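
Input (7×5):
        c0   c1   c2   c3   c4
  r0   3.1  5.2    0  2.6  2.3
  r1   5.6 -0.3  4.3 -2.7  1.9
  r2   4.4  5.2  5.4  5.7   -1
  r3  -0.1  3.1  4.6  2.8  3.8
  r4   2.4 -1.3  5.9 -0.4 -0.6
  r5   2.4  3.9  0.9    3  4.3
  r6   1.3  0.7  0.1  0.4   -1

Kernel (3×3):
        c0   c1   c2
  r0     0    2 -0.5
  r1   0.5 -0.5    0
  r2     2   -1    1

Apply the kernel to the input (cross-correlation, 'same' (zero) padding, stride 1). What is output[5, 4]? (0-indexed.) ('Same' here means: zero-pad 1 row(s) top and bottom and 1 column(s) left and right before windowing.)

The receptive field on the zero-padded input at this output position is [-0.4 -0.6 0 / 3 4.3 0 / 0.4 -1 0]. Elementwise product with the kernel and sum: -0.6·2 + 0·-0.5 + 3·0.5 + 4.3·-0.5 + 0.4·2 + -1·-1 + 0·1.

-0.05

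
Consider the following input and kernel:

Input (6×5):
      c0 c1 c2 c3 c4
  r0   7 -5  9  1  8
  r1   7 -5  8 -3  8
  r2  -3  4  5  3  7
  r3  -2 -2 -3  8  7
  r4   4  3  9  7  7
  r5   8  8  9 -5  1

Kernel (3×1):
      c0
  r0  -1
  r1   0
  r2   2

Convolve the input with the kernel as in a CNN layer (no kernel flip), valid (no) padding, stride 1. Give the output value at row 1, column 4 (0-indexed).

6

The receptive field on the input at this output position is [8 / 7 / 7]. Elementwise product with the kernel and sum: 8·-1 + 7·2.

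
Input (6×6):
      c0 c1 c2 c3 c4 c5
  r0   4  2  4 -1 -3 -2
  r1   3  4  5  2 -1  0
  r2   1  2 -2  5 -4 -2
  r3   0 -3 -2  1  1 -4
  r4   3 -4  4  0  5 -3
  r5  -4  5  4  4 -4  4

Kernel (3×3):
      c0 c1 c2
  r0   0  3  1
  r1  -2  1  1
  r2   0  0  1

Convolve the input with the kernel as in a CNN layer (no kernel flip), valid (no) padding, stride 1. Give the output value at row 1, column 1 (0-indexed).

17

The receptive field on the input at this output position is [4 5 2 / 2 -2 5 / -3 -2 1]. Elementwise product with the kernel and sum: 5·3 + 2·1 + 2·-2 + -2·1 + 5·1 + 1·1.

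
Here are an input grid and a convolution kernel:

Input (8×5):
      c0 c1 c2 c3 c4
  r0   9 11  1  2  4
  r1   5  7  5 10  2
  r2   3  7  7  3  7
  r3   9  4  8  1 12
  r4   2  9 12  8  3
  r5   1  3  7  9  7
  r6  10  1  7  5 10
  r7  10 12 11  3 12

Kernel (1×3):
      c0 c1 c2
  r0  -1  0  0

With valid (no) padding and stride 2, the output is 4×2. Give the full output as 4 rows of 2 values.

Output[0,0]: The receptive field on the input at this output position is [9 11 1]. Elementwise product with the kernel and sum: 9·-1.

-9 -1
-3 -7
-2 -12
-10 -7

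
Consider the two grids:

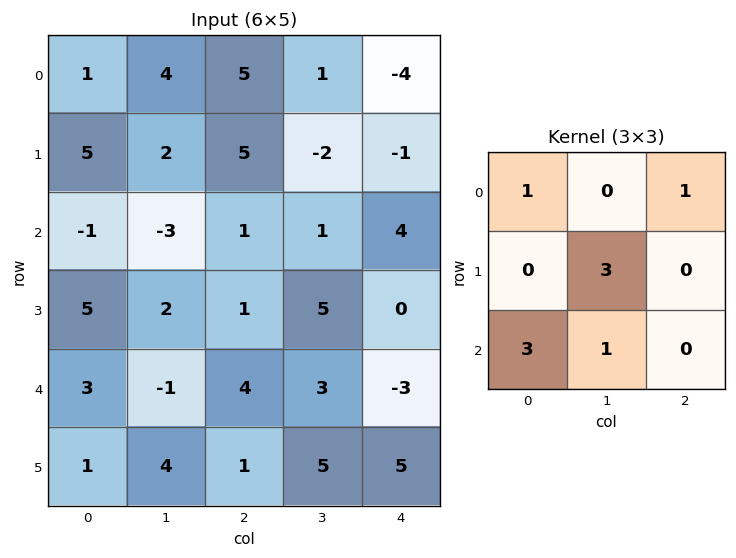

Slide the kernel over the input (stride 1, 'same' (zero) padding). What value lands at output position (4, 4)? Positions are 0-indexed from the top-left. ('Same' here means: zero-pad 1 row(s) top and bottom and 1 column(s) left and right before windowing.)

The receptive field on the zero-padded input at this output position is [5 0 0 / 3 -3 0 / 5 5 0]. Elementwise product with the kernel and sum: 5·1 + 0·1 + -3·3 + 5·3 + 5·1.

16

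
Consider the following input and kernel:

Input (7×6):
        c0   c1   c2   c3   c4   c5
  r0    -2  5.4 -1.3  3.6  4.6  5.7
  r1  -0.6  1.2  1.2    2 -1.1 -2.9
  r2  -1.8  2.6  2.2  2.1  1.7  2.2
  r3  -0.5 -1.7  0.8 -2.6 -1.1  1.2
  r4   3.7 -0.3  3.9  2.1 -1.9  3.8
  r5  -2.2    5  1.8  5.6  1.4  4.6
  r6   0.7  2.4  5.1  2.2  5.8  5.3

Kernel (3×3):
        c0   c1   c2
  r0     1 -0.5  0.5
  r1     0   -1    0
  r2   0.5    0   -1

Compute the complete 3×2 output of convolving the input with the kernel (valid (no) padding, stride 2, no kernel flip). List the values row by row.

-9.65 -3.4
-2.35 8.45
-3.95 -6.95

Output[0,0]: The receptive field on the input at this output position is [-2 5.4 -1.3 / -0.6 1.2 1.2 / -1.8 2.6 2.2]. Elementwise product with the kernel and sum: -2·1 + 5.4·-0.5 + -1.3·0.5 + 1.2·-1 + -1.8·0.5 + 2.2·-1.
Output[0,1]: The receptive field on the input at this output position is [-1.3 3.6 4.6 / 1.2 2 -1.1 / 2.2 2.1 1.7]. Elementwise product with the kernel and sum: -1.3·1 + 3.6·-0.5 + 4.6·0.5 + 2·-1 + 2.2·0.5 + 1.7·-1.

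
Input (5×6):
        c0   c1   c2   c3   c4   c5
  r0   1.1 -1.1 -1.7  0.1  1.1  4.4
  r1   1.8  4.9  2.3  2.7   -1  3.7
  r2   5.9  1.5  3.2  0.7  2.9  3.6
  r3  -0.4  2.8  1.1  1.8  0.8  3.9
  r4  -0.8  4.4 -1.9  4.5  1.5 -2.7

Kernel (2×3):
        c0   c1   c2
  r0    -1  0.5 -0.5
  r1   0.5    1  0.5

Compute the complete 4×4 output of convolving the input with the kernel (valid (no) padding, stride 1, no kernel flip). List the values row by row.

Output[0,0]: The receptive field on the input at this output position is [1.1 -1.1 -1.7 / 1.8 4.9 2.3]. Elementwise product with the kernel and sum: 1.1·-1 + -1.1·0.5 + -1.7·-0.5 + 1.8·0.5 + 4.9·1 + 2.3·0.5.
Output[0,1]: The receptive field on the input at this output position is [-1.1 -1.7 0.1 / 4.9 2.3 2.7]. Elementwise product with the kernel and sum: -1.1·-1 + -1.7·0.5 + 0.1·-0.5 + 4.9·0.5 + 2.3·1 + 2.7·0.5.

6.15 6.3 4.55 0.45
5.55 -0.8 3.3 -0
-3.6 3.15 -1.55 2.6
4.3 -0.6 3.7 -0.95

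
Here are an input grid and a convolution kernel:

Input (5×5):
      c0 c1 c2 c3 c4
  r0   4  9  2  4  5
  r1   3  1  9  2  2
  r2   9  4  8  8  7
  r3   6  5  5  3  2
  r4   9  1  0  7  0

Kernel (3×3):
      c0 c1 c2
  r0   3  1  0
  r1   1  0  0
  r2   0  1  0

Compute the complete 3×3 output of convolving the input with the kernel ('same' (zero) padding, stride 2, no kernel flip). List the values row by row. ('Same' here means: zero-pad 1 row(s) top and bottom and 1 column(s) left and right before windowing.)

Output[0,0]: The receptive field on the zero-padded input at this output position is [0 0 0 / 0 4 9 / 0 3 1]. Elementwise product with the kernel and sum: 0·3 + 0·1 + 0·1 + 3·1.
Output[0,1]: The receptive field on the zero-padded input at this output position is [0 0 0 / 9 2 4 / 1 9 2]. Elementwise product with the kernel and sum: 0·3 + 0·1 + 9·1 + 9·1.

3 18 6
9 21 18
6 21 18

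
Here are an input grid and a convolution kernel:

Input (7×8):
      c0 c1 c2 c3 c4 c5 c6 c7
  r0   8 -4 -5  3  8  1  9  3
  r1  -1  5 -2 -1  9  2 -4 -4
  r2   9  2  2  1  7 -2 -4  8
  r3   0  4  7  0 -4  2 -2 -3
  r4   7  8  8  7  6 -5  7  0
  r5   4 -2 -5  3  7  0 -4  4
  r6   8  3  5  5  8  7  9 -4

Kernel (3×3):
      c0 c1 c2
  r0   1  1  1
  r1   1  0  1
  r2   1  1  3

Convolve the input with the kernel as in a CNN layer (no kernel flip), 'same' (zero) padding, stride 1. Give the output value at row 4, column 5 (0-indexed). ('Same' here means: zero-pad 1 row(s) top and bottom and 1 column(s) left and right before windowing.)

4

The receptive field on the zero-padded input at this output position is [-4 2 -2 / 6 -5 7 / 7 0 -4]. Elementwise product with the kernel and sum: -4·1 + 2·1 + -2·1 + 6·1 + 7·1 + 7·1 + 0·1 + -4·3.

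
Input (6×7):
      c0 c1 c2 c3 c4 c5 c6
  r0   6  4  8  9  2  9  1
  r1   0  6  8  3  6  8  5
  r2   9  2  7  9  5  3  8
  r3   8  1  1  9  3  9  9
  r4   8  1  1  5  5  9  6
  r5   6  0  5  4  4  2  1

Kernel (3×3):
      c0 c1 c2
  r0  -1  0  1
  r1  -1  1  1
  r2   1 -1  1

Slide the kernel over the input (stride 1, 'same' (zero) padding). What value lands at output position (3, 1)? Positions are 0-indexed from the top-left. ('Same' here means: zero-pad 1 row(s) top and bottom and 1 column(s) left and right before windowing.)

The receptive field on the zero-padded input at this output position is [9 2 7 / 8 1 1 / 8 1 1]. Elementwise product with the kernel and sum: 9·-1 + 7·1 + 8·-1 + 1·1 + 1·1 + 8·1 + 1·-1 + 1·1.

0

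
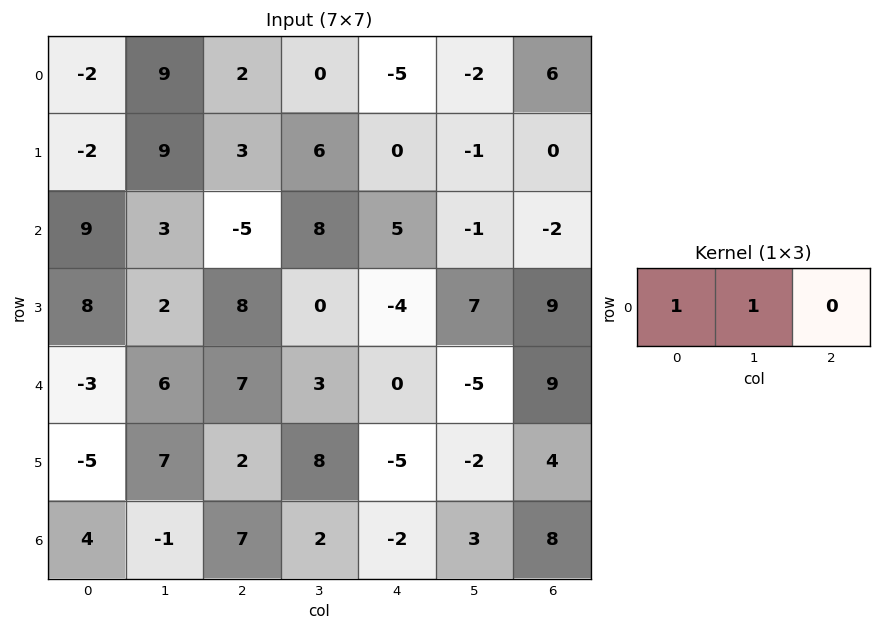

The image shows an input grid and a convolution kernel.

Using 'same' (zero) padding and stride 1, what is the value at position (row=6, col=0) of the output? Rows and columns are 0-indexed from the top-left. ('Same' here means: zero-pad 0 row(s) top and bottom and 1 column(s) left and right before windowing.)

The receptive field on the zero-padded input at this output position is [0 4 -1]. Elementwise product with the kernel and sum: 0·1 + 4·1.

4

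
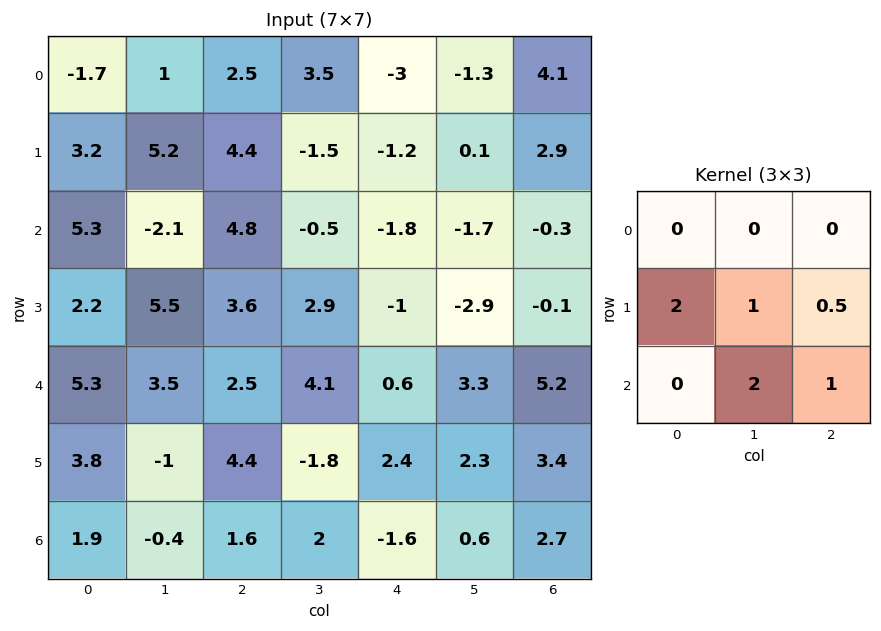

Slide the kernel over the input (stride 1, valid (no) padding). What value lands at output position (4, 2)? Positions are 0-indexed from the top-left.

The receptive field on the input at this output position is [2.5 4.1 0.6 / 4.4 -1.8 2.4 / 1.6 2 -1.6]. Elementwise product with the kernel and sum: 4.4·2 + -1.8·1 + 2.4·0.5 + 2·2 + -1.6·1.

10.6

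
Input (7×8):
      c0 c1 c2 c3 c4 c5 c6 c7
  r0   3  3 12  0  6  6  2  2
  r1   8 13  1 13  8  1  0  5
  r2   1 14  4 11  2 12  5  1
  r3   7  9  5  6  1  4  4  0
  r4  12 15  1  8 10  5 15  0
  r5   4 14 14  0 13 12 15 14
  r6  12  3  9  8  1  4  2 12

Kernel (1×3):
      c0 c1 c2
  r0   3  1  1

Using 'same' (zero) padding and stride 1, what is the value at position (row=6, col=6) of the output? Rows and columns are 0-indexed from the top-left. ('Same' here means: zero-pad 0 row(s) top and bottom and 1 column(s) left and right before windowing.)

26

The receptive field on the zero-padded input at this output position is [4 2 12]. Elementwise product with the kernel and sum: 4·3 + 2·1 + 12·1.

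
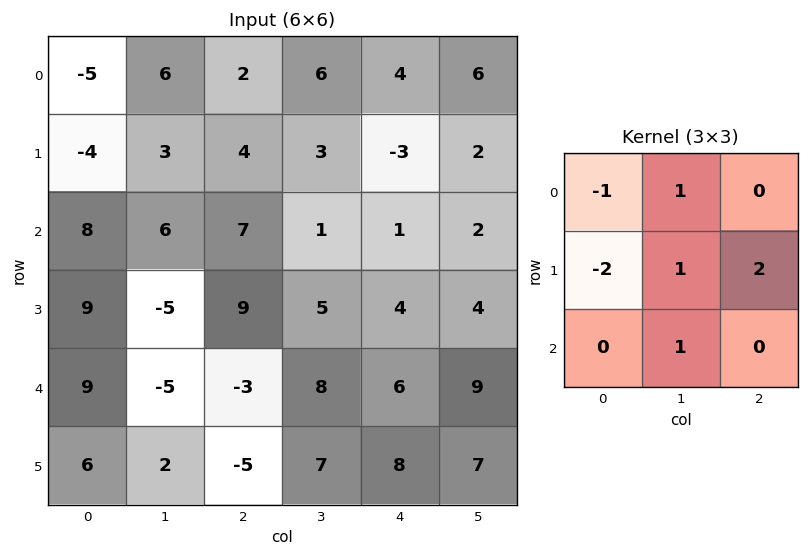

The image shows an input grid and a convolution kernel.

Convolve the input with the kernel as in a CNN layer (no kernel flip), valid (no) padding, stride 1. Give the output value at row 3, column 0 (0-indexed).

-41

The receptive field on the input at this output position is [9 -5 9 / 9 -5 -3 / 6 2 -5]. Elementwise product with the kernel and sum: 9·-1 + -5·1 + 9·-2 + -5·1 + -3·2 + 2·1.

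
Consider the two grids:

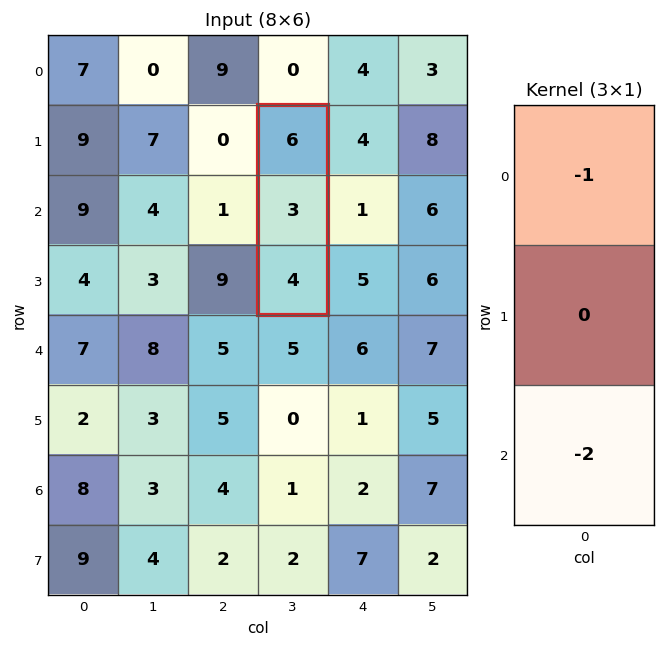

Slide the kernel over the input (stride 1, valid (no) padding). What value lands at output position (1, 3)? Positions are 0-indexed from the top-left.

The receptive field on the input at this output position is [6 / 3 / 4]. Elementwise product with the kernel and sum: 6·-1 + 4·-2.

-14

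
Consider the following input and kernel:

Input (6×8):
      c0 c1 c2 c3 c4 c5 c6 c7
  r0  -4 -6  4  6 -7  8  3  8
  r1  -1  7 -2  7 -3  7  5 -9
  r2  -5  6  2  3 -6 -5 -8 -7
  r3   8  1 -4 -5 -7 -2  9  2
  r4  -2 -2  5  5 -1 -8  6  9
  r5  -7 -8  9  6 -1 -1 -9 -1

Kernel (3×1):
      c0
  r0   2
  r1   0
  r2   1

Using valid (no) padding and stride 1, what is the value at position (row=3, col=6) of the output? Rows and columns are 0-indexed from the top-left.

9

The receptive field on the input at this output position is [9 / 6 / -9]. Elementwise product with the kernel and sum: 9·2 + -9·1.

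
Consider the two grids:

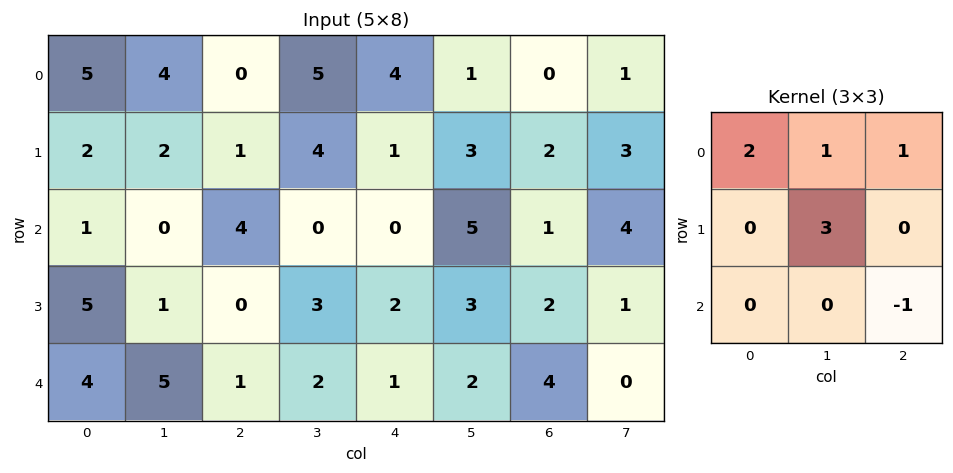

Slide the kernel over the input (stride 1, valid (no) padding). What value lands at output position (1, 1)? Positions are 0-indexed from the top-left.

The receptive field on the input at this output position is [2 1 4 / 0 4 0 / 1 0 3]. Elementwise product with the kernel and sum: 2·2 + 1·1 + 4·1 + 4·3 + 3·-1.

18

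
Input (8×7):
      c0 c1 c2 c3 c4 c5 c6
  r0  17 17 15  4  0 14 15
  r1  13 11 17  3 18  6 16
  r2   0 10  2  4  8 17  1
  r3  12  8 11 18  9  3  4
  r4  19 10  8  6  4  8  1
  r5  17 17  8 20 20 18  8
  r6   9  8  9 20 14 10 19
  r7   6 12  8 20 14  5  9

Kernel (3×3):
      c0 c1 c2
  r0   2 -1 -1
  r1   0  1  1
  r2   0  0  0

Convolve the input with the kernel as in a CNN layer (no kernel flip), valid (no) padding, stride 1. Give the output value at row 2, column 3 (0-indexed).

The receptive field on the input at this output position is [4 8 17 / 18 9 3 / 6 4 8]. Elementwise product with the kernel and sum: 4·2 + 8·-1 + 17·-1 + 9·1 + 3·1.

-5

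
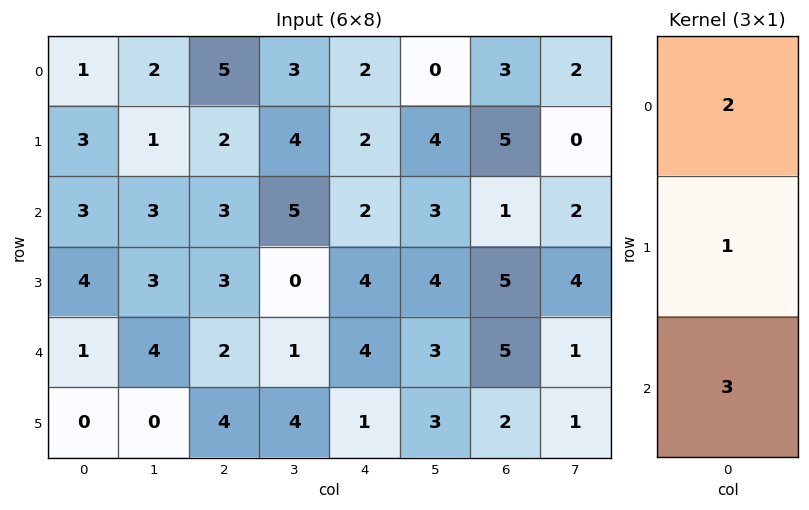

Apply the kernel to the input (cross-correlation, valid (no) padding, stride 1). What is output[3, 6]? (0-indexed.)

21

The receptive field on the input at this output position is [5 / 5 / 2]. Elementwise product with the kernel and sum: 5·2 + 5·1 + 2·3.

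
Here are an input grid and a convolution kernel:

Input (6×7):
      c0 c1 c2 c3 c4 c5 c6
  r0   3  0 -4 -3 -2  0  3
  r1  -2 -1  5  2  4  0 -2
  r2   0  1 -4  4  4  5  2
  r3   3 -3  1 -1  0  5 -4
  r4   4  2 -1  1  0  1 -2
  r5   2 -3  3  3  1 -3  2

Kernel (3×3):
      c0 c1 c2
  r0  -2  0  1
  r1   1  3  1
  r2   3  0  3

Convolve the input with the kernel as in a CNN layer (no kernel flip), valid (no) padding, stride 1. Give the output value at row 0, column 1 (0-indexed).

28

The receptive field on the input at this output position is [0 -4 -3 / -1 5 2 / 1 -4 4]. Elementwise product with the kernel and sum: 0·-2 + -3·1 + -1·1 + 5·3 + 2·1 + 1·3 + 4·3.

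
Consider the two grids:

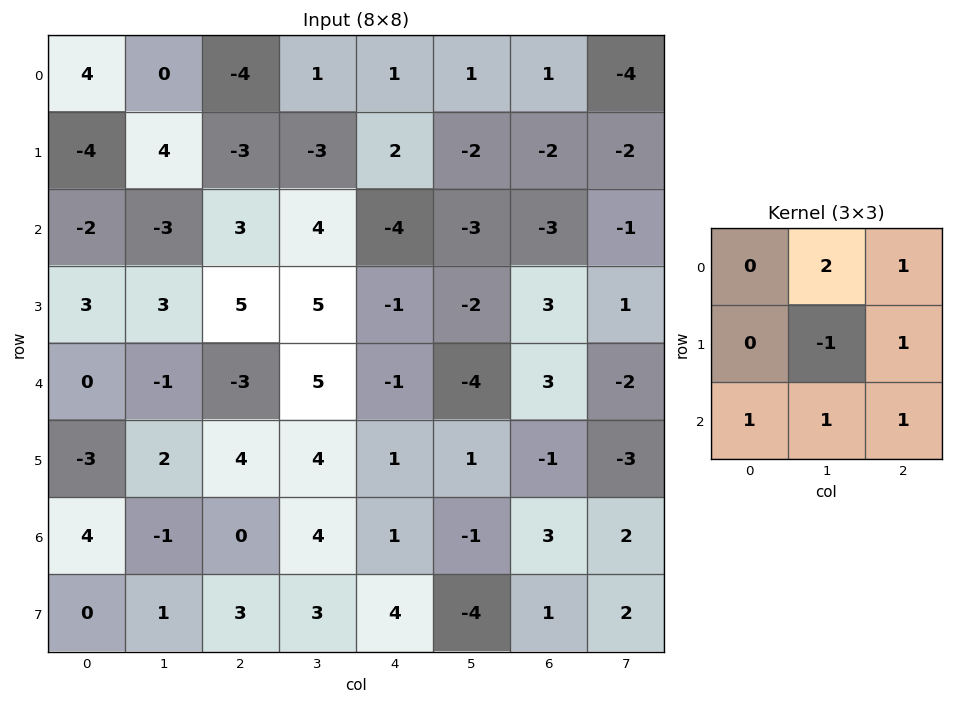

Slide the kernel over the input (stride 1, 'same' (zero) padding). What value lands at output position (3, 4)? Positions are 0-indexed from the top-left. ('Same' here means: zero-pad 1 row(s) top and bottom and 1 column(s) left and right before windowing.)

The receptive field on the zero-padded input at this output position is [4 -4 -3 / 5 -1 -2 / 5 -1 -4]. Elementwise product with the kernel and sum: -4·2 + -3·1 + -1·-1 + -2·1 + 5·1 + -1·1 + -4·1.

-12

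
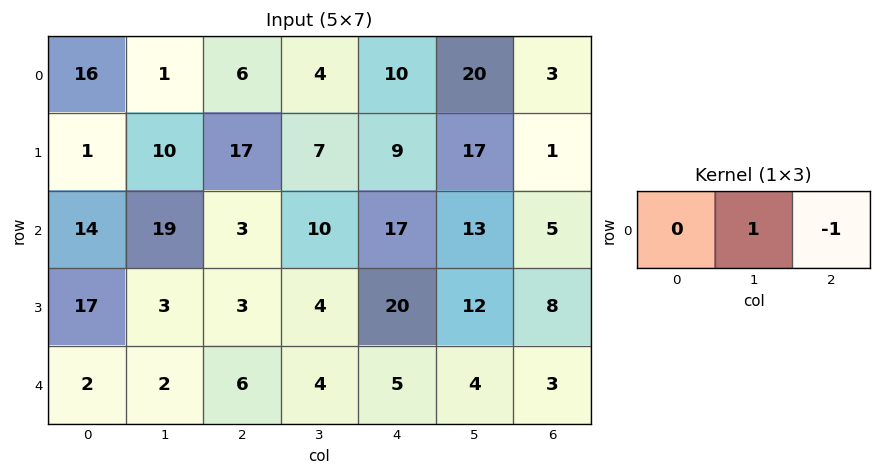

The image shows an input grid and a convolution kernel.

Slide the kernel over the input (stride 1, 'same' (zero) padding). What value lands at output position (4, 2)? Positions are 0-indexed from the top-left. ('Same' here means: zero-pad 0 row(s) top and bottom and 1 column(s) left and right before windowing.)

2

The receptive field on the zero-padded input at this output position is [2 6 4]. Elementwise product with the kernel and sum: 6·1 + 4·-1.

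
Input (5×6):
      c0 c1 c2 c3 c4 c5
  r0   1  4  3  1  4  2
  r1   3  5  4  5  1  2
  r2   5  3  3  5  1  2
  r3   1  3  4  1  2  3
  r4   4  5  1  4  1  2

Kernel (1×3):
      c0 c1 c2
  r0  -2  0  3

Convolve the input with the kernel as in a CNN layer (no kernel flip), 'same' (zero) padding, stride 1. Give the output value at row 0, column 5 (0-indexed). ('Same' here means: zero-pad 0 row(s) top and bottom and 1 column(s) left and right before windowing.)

-8

The receptive field on the zero-padded input at this output position is [4 2 0]. Elementwise product with the kernel and sum: 4·-2 + 0·3.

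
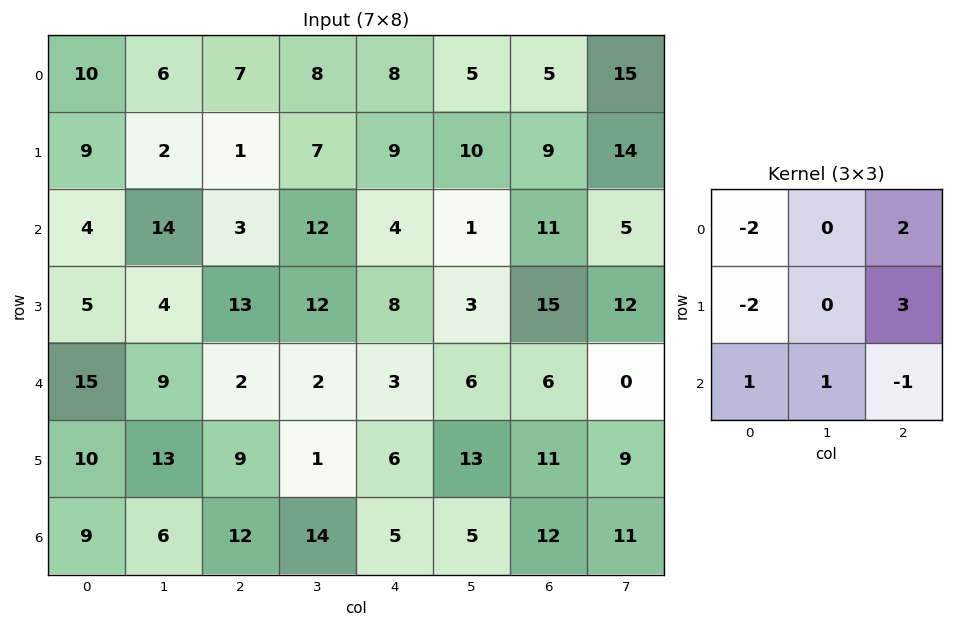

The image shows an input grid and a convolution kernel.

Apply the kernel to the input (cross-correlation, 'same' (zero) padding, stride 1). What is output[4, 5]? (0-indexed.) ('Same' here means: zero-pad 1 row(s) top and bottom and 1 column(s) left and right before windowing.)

The receptive field on the zero-padded input at this output position is [8 3 15 / 3 6 6 / 6 13 11]. Elementwise product with the kernel and sum: 8·-2 + 15·2 + 3·-2 + 6·3 + 6·1 + 13·1 + 11·-1.

34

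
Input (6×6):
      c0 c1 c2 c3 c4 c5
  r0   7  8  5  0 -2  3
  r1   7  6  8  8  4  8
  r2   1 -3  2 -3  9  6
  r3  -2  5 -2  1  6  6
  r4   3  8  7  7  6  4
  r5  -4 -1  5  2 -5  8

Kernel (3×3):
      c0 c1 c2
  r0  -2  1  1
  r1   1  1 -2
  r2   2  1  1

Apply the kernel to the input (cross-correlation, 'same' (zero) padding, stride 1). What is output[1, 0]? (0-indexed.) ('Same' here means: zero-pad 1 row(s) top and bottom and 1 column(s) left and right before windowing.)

8

The receptive field on the zero-padded input at this output position is [0 7 8 / 0 7 6 / 0 1 -3]. Elementwise product with the kernel and sum: 0·-2 + 7·1 + 8·1 + 0·1 + 7·1 + 6·-2 + 0·2 + 1·1 + -3·1.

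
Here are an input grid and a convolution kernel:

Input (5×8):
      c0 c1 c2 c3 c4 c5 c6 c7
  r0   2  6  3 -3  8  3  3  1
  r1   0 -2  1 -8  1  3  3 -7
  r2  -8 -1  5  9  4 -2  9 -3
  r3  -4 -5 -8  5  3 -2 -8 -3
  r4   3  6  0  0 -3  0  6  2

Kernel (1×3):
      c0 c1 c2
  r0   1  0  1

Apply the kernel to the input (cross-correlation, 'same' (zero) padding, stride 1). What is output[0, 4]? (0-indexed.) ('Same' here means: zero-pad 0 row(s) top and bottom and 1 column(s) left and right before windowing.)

The receptive field on the zero-padded input at this output position is [-3 8 3]. Elementwise product with the kernel and sum: -3·1 + 3·1.

0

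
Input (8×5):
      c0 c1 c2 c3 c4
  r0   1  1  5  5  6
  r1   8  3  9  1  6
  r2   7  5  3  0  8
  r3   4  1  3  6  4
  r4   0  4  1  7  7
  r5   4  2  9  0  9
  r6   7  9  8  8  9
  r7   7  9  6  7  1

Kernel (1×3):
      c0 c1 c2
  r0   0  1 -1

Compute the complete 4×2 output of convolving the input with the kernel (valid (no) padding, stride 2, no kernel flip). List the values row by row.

-4 -1
2 -8
3 0
1 -1

Output[0,0]: The receptive field on the input at this output position is [1 1 5]. Elementwise product with the kernel and sum: 1·1 + 5·-1.
Output[0,1]: The receptive field on the input at this output position is [5 5 6]. Elementwise product with the kernel and sum: 5·1 + 6·-1.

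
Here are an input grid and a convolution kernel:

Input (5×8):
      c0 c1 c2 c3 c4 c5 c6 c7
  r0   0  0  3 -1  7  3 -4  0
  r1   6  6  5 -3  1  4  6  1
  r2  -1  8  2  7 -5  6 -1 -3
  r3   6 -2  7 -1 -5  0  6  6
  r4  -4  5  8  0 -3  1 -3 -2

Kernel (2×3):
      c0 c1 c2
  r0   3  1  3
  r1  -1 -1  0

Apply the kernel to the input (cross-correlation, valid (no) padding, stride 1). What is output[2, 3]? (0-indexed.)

40

The receptive field on the input at this output position is [7 -5 6 / -1 -5 0]. Elementwise product with the kernel and sum: 7·3 + -5·1 + 6·3 + -1·-1 + -5·-1.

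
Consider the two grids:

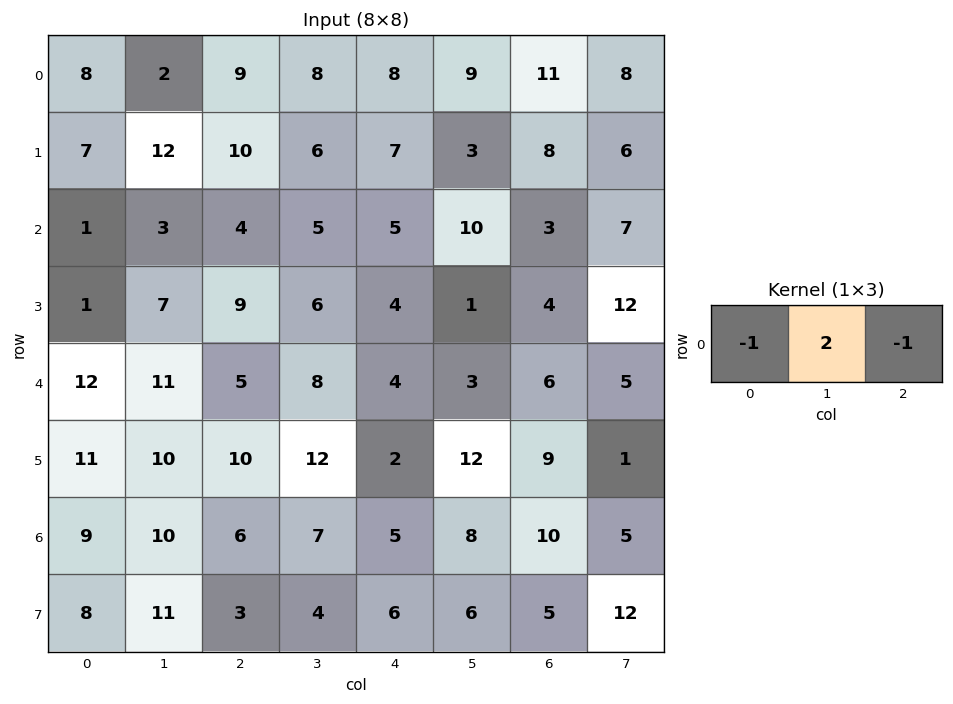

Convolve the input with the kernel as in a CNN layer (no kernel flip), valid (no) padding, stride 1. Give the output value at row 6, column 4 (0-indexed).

1

The receptive field on the input at this output position is [5 8 10]. Elementwise product with the kernel and sum: 5·-1 + 8·2 + 10·-1.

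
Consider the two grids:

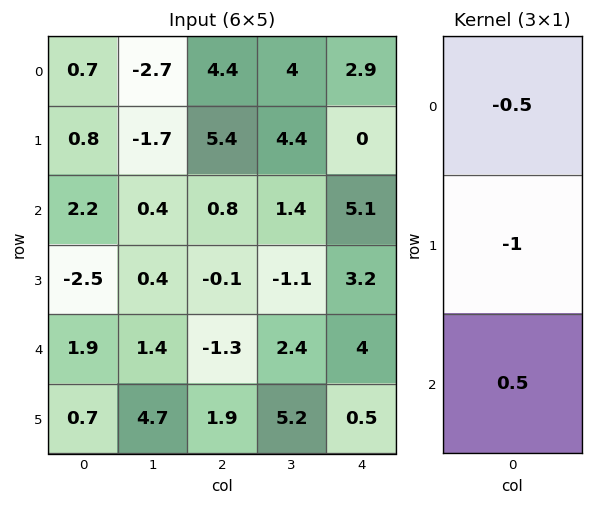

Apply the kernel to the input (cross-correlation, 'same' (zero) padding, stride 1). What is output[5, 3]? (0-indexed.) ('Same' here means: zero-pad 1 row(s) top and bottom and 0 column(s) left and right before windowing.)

-6.4

The receptive field on the zero-padded input at this output position is [2.4 / 5.2 / 0]. Elementwise product with the kernel and sum: 2.4·-0.5 + 5.2·-1 + 0·0.5.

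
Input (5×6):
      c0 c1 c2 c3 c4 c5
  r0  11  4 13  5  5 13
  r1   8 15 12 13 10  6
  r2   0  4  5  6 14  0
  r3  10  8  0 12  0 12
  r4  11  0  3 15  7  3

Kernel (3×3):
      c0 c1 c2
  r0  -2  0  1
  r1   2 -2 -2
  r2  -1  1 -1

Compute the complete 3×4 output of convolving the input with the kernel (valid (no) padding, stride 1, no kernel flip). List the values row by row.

Output[0,0]: The receptive field on the input at this output position is [11 4 13 / 8 15 12 / 0 4 5]. Elementwise product with the kernel and sum: 11·-2 + 13·1 + 8·2 + 15·-2 + 12·-2 + 0·-1 + 4·1 + 5·-1.
Output[0,1]: The receptive field on the input at this output position is [4 13 5 / 15 12 13 / 4 5 6]. Elementwise product with the kernel and sum: 4·-2 + 5·1 + 15·2 + 12·-2 + 13·-2 + 4·-1 + 5·1 + 6·-1.

-48 -28 -56 5
-24 -51 -32 -60
-5 -22 -15 -23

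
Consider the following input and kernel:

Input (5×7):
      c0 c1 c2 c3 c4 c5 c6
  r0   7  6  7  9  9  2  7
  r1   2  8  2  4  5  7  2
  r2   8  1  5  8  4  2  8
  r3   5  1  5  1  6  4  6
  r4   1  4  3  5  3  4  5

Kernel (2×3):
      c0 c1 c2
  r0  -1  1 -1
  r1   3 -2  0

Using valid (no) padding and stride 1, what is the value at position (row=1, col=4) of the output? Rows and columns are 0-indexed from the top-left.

8

The receptive field on the input at this output position is [5 7 2 / 4 2 8]. Elementwise product with the kernel and sum: 5·-1 + 7·1 + 2·-1 + 4·3 + 2·-2.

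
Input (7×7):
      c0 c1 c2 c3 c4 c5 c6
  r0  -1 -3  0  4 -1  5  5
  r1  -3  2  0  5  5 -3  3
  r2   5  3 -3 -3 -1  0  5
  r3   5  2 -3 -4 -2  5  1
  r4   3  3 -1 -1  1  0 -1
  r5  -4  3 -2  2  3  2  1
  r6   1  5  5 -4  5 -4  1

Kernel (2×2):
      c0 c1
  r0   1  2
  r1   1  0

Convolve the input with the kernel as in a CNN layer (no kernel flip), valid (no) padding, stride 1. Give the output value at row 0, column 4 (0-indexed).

14

The receptive field on the input at this output position is [-1 5 / 5 -3]. Elementwise product with the kernel and sum: -1·1 + 5·2 + 5·1.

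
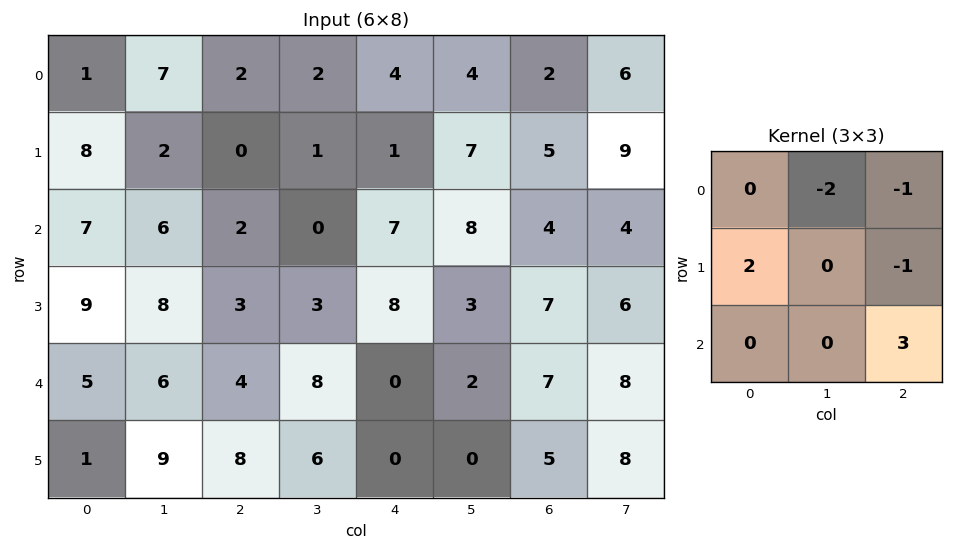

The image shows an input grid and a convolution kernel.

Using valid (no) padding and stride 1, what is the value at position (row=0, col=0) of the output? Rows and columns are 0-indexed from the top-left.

The receptive field on the input at this output position is [1 7 2 / 8 2 0 / 7 6 2]. Elementwise product with the kernel and sum: 7·-2 + 2·-1 + 8·2 + 0·-1 + 2·3.

6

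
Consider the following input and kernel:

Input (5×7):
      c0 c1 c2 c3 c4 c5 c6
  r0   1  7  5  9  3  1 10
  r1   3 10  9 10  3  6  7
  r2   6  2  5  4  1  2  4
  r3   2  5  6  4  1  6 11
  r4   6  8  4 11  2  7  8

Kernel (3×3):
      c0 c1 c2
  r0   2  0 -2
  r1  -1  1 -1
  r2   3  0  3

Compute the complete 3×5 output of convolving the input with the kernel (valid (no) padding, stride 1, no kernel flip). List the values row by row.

23 3 20 21 -3
3 26 31 33 25
29 50 23 49 18

Output[0,0]: The receptive field on the input at this output position is [1 7 5 / 3 10 9 / 6 2 5]. Elementwise product with the kernel and sum: 1·2 + 5·-2 + 3·-1 + 10·1 + 9·-1 + 6·3 + 5·3.
Output[0,1]: The receptive field on the input at this output position is [7 5 9 / 10 9 10 / 2 5 4]. Elementwise product with the kernel and sum: 7·2 + 9·-2 + 10·-1 + 9·1 + 10·-1 + 2·3 + 4·3.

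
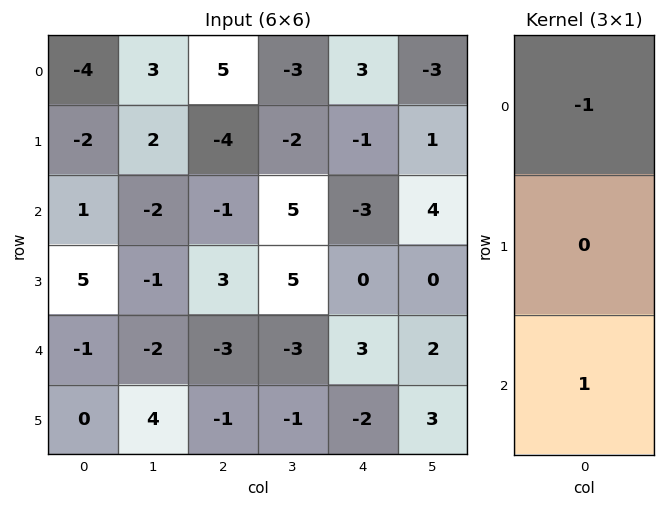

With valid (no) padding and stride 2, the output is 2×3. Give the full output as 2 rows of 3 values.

5 -6 -6
-2 -2 6

Output[0,0]: The receptive field on the input at this output position is [-4 / -2 / 1]. Elementwise product with the kernel and sum: -4·-1 + 1·1.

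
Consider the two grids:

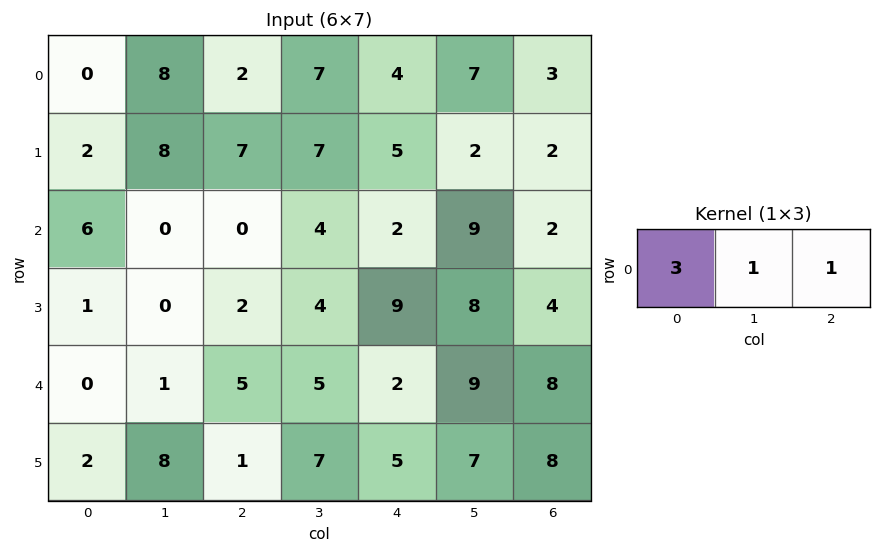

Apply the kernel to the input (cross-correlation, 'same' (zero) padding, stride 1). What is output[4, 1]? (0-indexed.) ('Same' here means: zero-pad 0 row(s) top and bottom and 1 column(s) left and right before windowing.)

The receptive field on the zero-padded input at this output position is [0 1 5]. Elementwise product with the kernel and sum: 0·3 + 1·1 + 5·1.

6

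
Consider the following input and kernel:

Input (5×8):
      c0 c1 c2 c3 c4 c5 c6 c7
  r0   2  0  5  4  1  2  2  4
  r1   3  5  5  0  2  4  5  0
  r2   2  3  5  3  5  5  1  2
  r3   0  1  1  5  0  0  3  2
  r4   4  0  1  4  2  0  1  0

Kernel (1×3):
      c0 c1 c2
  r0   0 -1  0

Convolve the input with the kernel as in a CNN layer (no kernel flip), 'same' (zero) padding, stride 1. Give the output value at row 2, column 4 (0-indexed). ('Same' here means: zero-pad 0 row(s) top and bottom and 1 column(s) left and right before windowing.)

-5

The receptive field on the zero-padded input at this output position is [3 5 5]. Elementwise product with the kernel and sum: 5·-1.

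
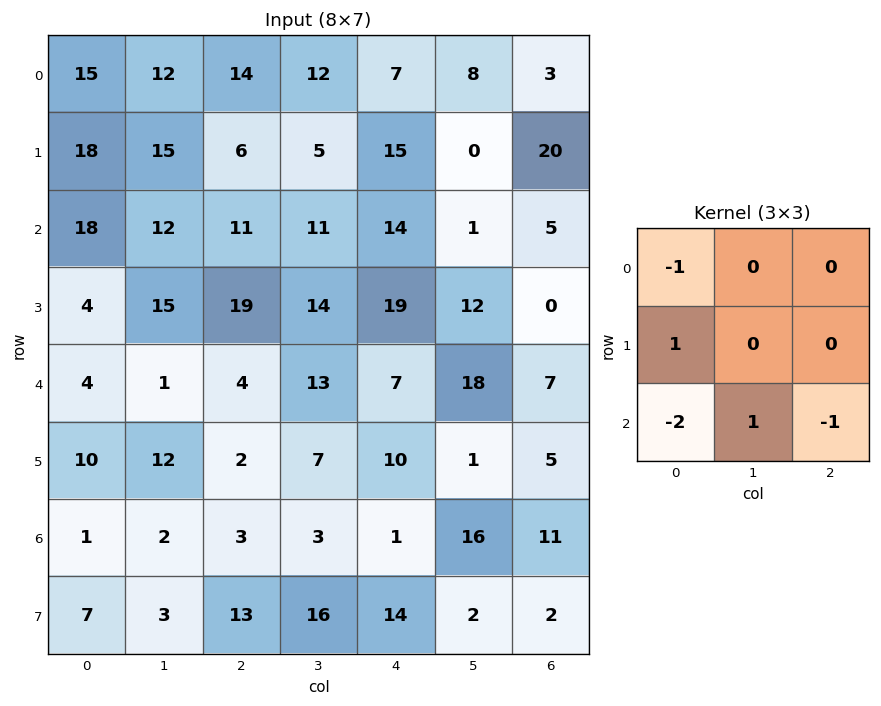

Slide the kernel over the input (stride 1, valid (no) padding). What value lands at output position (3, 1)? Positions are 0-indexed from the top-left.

-43

The receptive field on the input at this output position is [15 19 14 / 1 4 13 / 12 2 7]. Elementwise product with the kernel and sum: 15·-1 + 1·1 + 12·-2 + 2·1 + 7·-1.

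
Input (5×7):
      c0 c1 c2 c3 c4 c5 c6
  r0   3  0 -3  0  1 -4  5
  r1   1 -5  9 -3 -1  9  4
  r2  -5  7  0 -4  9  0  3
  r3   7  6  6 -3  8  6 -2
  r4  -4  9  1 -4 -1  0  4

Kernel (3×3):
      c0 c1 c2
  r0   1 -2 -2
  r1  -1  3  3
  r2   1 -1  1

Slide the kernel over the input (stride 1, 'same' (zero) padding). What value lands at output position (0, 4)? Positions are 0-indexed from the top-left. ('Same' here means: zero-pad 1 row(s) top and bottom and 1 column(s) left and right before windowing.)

The receptive field on the zero-padded input at this output position is [0 0 0 / 0 1 -4 / -3 -1 9]. Elementwise product with the kernel and sum: 0·1 + 0·-2 + 0·-2 + 0·-1 + 1·3 + -4·3 + -3·1 + -1·-1 + 9·1.

-2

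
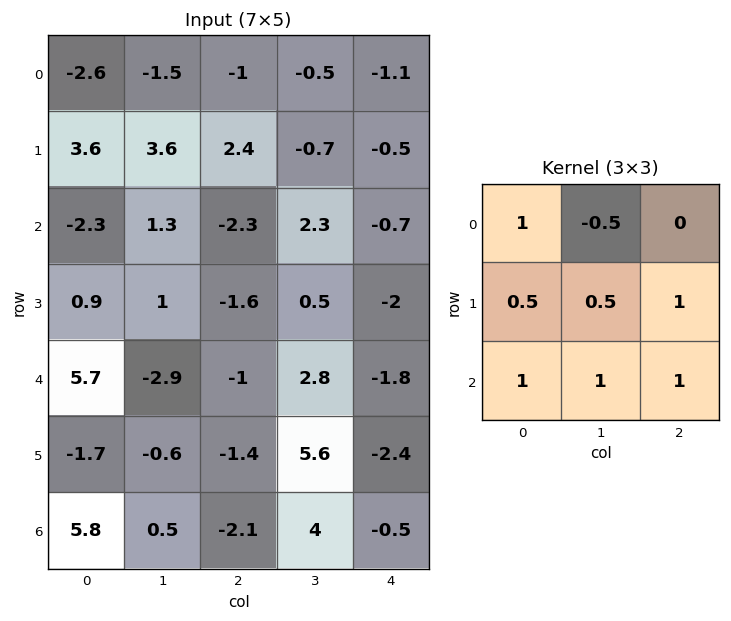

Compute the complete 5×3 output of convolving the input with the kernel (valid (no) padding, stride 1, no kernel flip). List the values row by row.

Output[0,0]: The receptive field on the input at this output position is [-2.6 -1.5 -1 / 3.6 3.6 2.4 / -2.3 1.3 -2.3]. Elementwise product with the kernel and sum: -2.6·1 + -1.5·-0.5 + 3.6·0.5 + 3.6·0.5 + 2.4·1 + -2.3·1 + 1.3·1 + -2.3·1.
Output[0,1]: The receptive field on the input at this output position is [-1.5 -1 -0.5 / 3.6 2.4 -0.7 / 1.3 -2.3 2.3]. Elementwise product with the kernel and sum: -1.5·1 + -1·-0.5 + 3.6·0.5 + 2.4·0.5 + -0.7·1 + 1.3·1 + -2.3·1 + 2.3·1.

0.85 2.6 -1.1
-0.7 4.1 -1.05
-1.8 1.55 -6
-2.9 6.25 -0.95
8.8 4.6 -1.3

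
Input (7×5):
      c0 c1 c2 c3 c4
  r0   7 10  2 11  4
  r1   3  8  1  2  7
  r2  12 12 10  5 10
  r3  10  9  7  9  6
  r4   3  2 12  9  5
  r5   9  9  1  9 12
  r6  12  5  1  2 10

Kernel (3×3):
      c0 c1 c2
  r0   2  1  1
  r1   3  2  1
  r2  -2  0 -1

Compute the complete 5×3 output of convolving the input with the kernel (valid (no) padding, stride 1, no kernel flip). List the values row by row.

Output[0,0]: The receptive field on the input at this output position is [7 10 2 / 3 8 1 / 12 12 10]. Elementwise product with the kernel and sum: 7·2 + 10·1 + 2·1 + 3·3 + 8·2 + 1·1 + 12·-2 + 10·-1.
Output[0,1]: The receptive field on the input at this output position is [10 2 11 / 8 1 2 / 12 10 5]. Elementwise product with the kernel and sum: 10·2 + 2·1 + 11·1 + 8·3 + 1·2 + 2·1 + 12·-2 + 5·-1.

18 32 3
58 53 41
83 76 51
42 46 74
41 51 59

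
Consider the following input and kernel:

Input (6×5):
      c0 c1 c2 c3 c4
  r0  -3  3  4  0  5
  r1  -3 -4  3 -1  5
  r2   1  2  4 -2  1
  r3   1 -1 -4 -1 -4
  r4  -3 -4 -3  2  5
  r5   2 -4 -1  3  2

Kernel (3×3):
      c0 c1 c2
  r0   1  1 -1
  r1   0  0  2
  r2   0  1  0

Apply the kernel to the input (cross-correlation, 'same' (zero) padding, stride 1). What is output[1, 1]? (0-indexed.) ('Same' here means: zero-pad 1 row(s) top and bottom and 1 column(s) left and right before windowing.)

The receptive field on the zero-padded input at this output position is [-3 3 4 / -3 -4 3 / 1 2 4]. Elementwise product with the kernel and sum: -3·1 + 3·1 + 4·-1 + 3·2 + 2·1.

4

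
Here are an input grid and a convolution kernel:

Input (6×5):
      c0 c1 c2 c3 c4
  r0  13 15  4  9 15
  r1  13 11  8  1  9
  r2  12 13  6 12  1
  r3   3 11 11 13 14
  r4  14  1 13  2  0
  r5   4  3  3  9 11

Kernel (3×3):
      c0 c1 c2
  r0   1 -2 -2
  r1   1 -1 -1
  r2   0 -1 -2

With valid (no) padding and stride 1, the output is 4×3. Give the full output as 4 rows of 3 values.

Output[0,0]: The receptive field on the input at this output position is [13 15 4 / 13 11 8 / 12 13 6]. Elementwise product with the kernel and sum: 13·1 + 15·-2 + 4·-2 + 13·1 + 11·-1 + 8·-1 + 13·-1 + 6·-2.

-56 -39 -60
-65 -49 -60
-72 -53 -38
-50 -72 -63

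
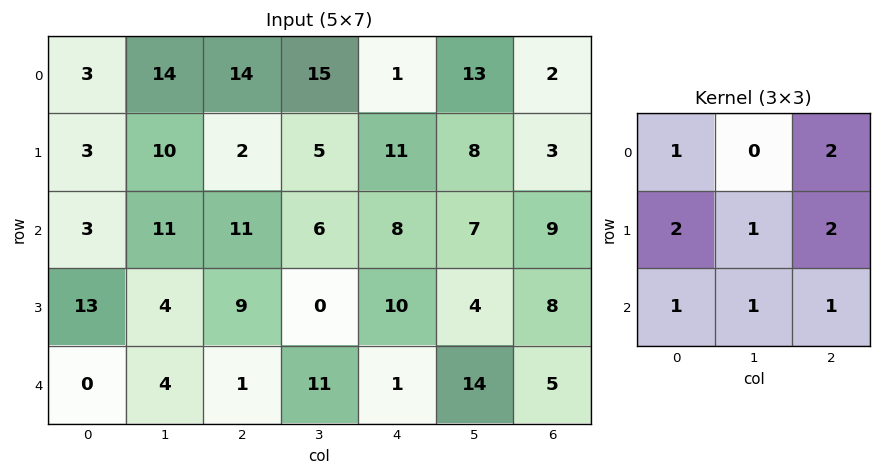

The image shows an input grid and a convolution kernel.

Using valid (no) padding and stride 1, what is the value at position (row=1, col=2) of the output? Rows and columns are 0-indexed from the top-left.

87

The receptive field on the input at this output position is [2 5 11 / 11 6 8 / 9 0 10]. Elementwise product with the kernel and sum: 2·1 + 11·2 + 11·2 + 6·1 + 8·2 + 9·1 + 0·1 + 10·1.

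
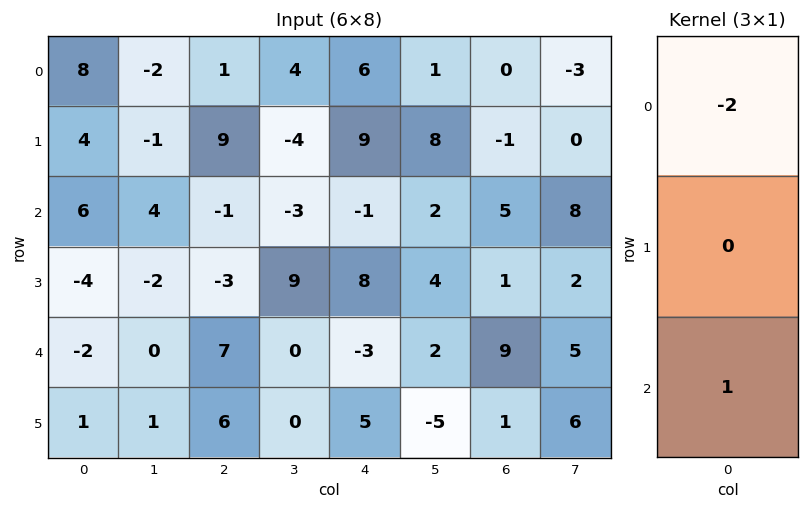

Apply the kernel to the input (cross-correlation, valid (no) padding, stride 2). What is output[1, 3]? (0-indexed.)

The receptive field on the input at this output position is [5 / 1 / 9]. Elementwise product with the kernel and sum: 5·-2 + 9·1.

-1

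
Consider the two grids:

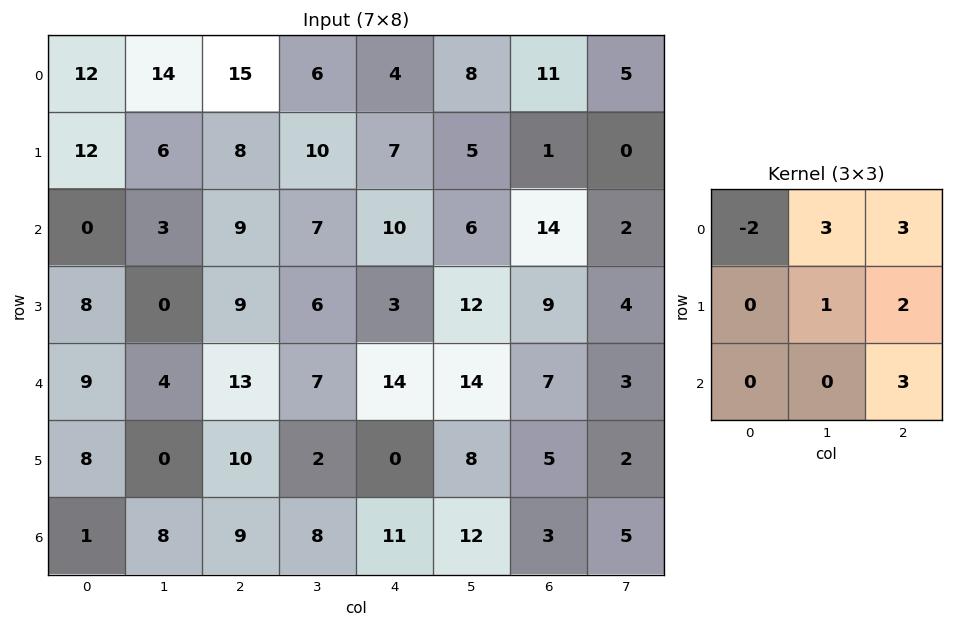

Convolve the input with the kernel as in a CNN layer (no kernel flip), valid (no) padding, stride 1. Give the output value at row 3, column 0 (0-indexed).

The receptive field on the input at this output position is [8 0 9 / 9 4 13 / 8 0 10]. Elementwise product with the kernel and sum: 8·-2 + 0·3 + 9·3 + 4·1 + 13·2 + 10·3.

71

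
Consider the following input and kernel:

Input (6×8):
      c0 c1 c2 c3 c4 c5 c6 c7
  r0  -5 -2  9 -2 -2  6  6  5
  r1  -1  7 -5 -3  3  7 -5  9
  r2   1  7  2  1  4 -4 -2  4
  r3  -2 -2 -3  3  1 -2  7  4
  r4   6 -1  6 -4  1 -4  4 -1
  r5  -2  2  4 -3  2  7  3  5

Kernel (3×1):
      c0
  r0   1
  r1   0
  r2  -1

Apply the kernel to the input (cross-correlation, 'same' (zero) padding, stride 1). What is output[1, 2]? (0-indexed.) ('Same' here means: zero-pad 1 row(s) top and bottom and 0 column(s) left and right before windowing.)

7

The receptive field on the zero-padded input at this output position is [9 / -5 / 2]. Elementwise product with the kernel and sum: 9·1 + 2·-1.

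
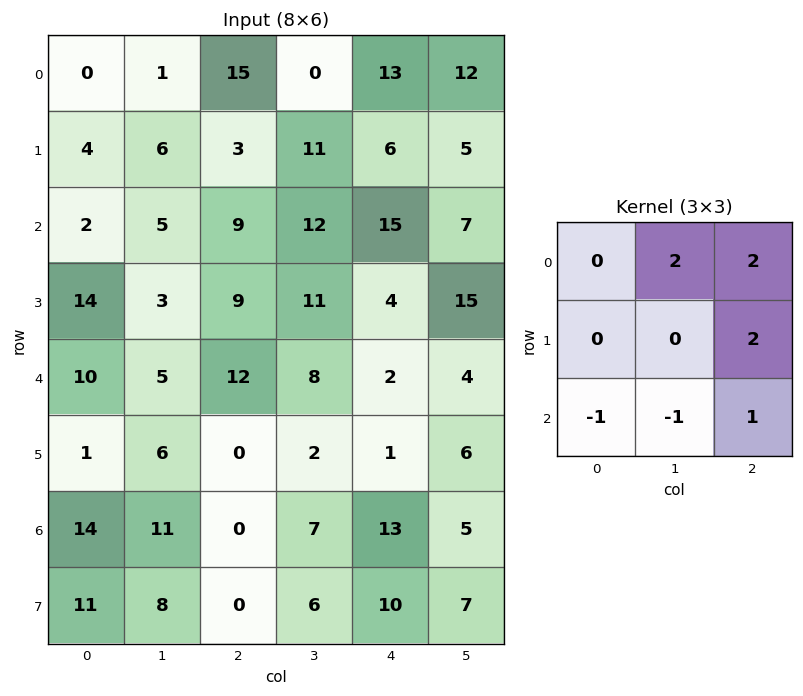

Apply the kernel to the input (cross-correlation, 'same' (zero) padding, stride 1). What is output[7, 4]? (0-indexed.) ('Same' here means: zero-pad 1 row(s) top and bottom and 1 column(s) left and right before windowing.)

The receptive field on the zero-padded input at this output position is [7 13 5 / 6 10 7 / 0 0 0]. Elementwise product with the kernel and sum: 13·2 + 5·2 + 7·2 + 0·-1 + 0·-1 + 0·1.

50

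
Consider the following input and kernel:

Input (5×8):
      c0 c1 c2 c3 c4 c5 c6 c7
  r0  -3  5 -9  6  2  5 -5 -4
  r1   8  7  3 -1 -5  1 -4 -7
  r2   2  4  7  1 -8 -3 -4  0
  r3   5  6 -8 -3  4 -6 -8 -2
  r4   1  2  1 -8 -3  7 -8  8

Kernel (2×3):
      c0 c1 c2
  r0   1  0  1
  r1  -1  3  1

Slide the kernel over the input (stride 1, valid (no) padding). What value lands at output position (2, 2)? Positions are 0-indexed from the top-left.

The receptive field on the input at this output position is [7 1 -8 / -8 -3 4]. Elementwise product with the kernel and sum: 7·1 + -8·1 + -8·-1 + -3·3 + 4·1.

2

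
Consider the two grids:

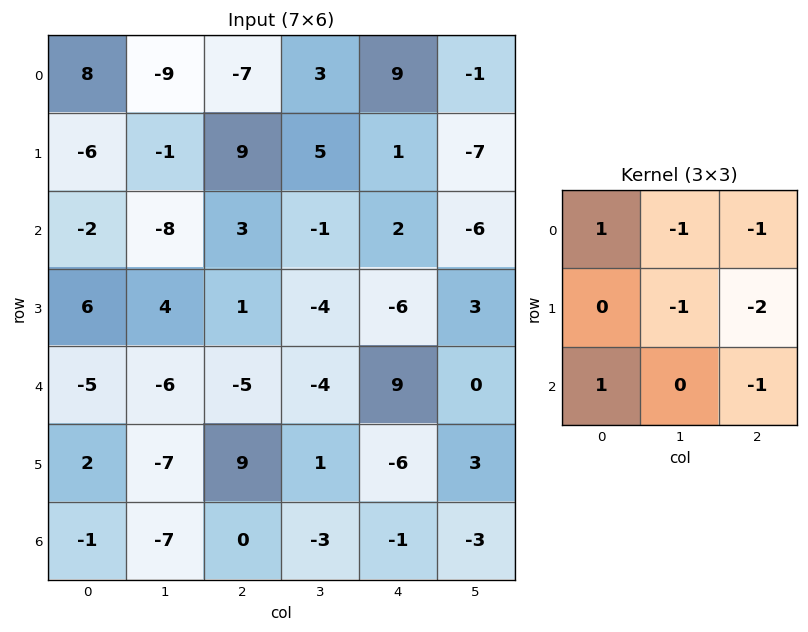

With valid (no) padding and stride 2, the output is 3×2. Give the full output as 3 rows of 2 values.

Output[0,0]: The receptive field on the input at this output position is [8 -9 -7 / -6 -1 9 / -2 -8 3]. Elementwise product with the kernel and sum: 8·1 + -9·-1 + -7·-1 + -1·-1 + 9·-2 + -2·1 + 3·-1.

2 -25
-3 4
-6 2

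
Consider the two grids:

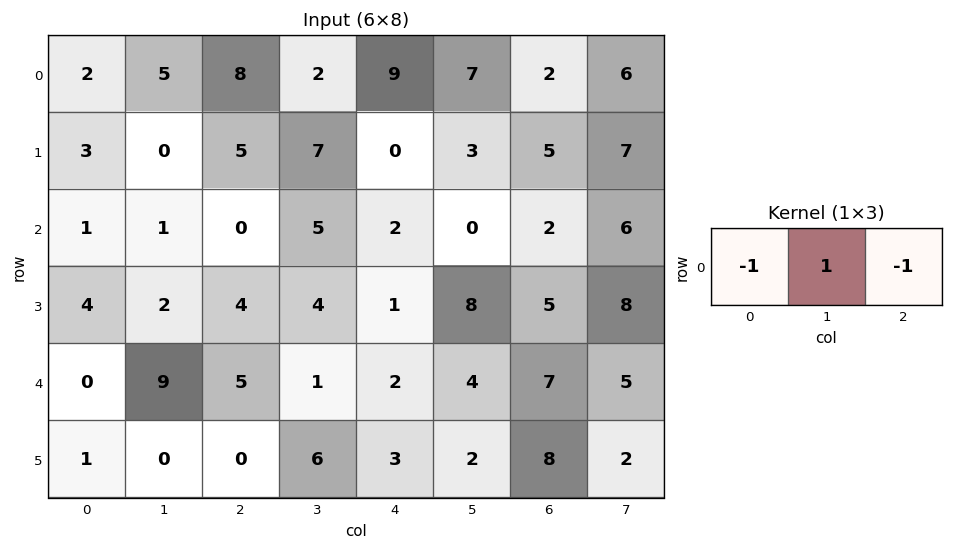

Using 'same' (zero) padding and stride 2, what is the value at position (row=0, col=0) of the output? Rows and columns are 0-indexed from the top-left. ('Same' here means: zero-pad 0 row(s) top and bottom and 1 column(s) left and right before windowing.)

-3

The receptive field on the zero-padded input at this output position is [0 2 5]. Elementwise product with the kernel and sum: 0·-1 + 2·1 + 5·-1.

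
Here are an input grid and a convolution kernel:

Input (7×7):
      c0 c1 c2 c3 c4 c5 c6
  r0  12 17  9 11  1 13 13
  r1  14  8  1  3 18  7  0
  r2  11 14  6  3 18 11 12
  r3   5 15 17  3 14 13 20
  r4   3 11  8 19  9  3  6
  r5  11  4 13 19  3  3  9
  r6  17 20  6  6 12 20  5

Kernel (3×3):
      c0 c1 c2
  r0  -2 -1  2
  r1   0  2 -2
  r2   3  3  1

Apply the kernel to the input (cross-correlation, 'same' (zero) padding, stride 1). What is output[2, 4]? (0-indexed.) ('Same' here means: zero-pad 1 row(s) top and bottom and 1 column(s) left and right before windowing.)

The receptive field on the zero-padded input at this output position is [3 18 7 / 3 18 11 / 3 14 13]. Elementwise product with the kernel and sum: 3·-2 + 18·-1 + 7·2 + 18·2 + 11·-2 + 3·3 + 14·3 + 13·1.

68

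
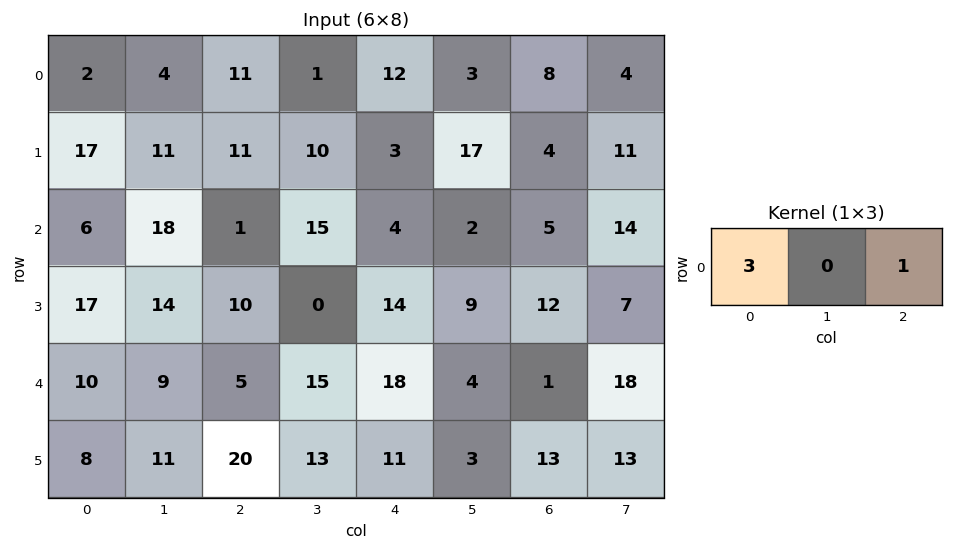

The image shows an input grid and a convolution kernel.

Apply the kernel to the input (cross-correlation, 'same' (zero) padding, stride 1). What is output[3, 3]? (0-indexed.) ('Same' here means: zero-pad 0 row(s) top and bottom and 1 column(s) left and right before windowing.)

The receptive field on the zero-padded input at this output position is [10 0 14]. Elementwise product with the kernel and sum: 10·3 + 14·1.

44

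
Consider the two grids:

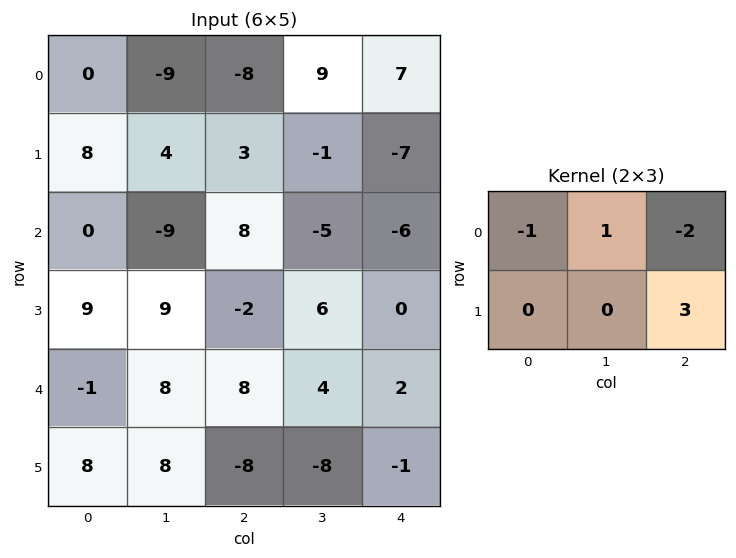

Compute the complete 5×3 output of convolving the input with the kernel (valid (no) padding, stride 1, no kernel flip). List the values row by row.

16 -20 -18
14 -14 -8
-31 45 -1
28 -11 14
-31 -32 -11

Output[0,0]: The receptive field on the input at this output position is [0 -9 -8 / 8 4 3]. Elementwise product with the kernel and sum: 0·-1 + -9·1 + -8·-2 + 3·3.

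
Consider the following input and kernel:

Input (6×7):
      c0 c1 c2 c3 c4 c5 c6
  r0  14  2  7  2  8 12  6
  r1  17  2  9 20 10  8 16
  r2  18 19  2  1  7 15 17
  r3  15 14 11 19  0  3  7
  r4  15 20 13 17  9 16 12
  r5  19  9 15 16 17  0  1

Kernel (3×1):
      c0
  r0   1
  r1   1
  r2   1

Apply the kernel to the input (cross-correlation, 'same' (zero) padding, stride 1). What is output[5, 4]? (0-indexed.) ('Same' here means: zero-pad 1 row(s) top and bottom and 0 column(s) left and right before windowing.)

26

The receptive field on the zero-padded input at this output position is [9 / 17 / 0]. Elementwise product with the kernel and sum: 9·1 + 17·1 + 0·1.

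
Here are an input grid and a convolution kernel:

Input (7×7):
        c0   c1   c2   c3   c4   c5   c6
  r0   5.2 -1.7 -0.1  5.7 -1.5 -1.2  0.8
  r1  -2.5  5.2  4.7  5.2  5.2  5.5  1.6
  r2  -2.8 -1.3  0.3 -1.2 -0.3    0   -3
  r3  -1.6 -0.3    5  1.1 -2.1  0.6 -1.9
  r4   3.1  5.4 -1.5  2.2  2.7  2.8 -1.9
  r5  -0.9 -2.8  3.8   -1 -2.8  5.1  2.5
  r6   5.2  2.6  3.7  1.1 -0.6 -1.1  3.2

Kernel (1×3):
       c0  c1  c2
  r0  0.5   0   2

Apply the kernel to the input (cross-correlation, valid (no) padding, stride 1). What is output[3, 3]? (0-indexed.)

The receptive field on the input at this output position is [1.1 -2.1 0.6]. Elementwise product with the kernel and sum: 1.1·0.5 + 0.6·2.

1.75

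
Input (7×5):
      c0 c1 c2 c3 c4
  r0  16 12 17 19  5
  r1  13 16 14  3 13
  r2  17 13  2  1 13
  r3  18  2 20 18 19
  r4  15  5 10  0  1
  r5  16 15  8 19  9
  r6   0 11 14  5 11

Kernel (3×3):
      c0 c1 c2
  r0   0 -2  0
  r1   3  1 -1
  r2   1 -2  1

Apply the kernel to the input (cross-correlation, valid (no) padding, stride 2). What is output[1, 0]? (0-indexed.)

25

The receptive field on the input at this output position is [17 13 2 / 18 2 20 / 15 5 10]. Elementwise product with the kernel and sum: 13·-2 + 18·3 + 2·1 + 20·-1 + 15·1 + 5·-2 + 10·1.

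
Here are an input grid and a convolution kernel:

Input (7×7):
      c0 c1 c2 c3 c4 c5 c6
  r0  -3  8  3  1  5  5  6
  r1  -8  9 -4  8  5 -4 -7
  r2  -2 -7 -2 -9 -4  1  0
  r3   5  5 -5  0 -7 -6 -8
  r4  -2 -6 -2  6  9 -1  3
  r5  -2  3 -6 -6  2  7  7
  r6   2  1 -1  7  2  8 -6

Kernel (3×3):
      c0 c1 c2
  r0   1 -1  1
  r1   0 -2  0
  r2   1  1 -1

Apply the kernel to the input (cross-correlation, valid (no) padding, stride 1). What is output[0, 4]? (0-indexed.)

11

The receptive field on the input at this output position is [5 5 6 / 5 -4 -7 / -4 1 0]. Elementwise product with the kernel and sum: 5·1 + 5·-1 + 6·1 + -4·-2 + -4·1 + 1·1 + 0·-1.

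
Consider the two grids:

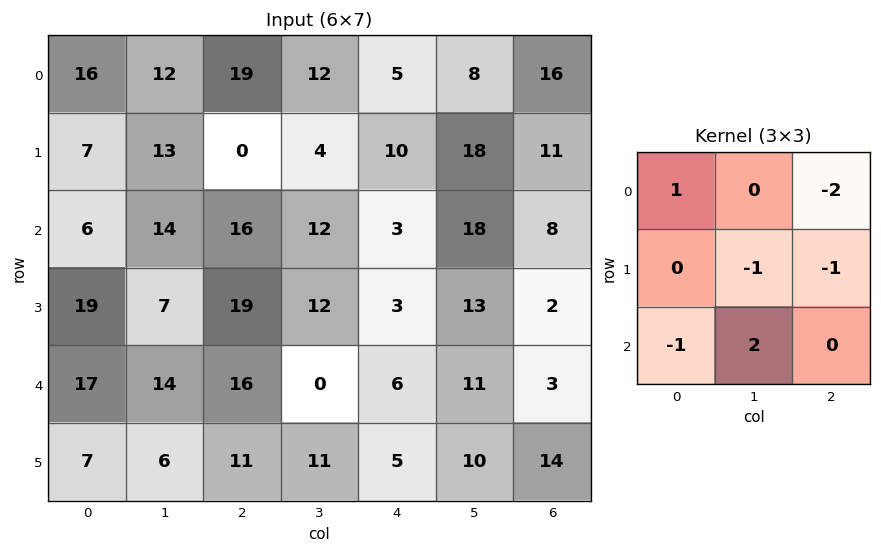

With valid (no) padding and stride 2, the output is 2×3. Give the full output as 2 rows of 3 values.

-13 3 -23
-41 -21 -12

Output[0,0]: The receptive field on the input at this output position is [16 12 19 / 7 13 0 / 6 14 16]. Elementwise product with the kernel and sum: 16·1 + 19·-2 + 13·-1 + 0·-1 + 6·-1 + 14·2.
Output[0,1]: The receptive field on the input at this output position is [19 12 5 / 0 4 10 / 16 12 3]. Elementwise product with the kernel and sum: 19·1 + 5·-2 + 4·-1 + 10·-1 + 16·-1 + 12·2.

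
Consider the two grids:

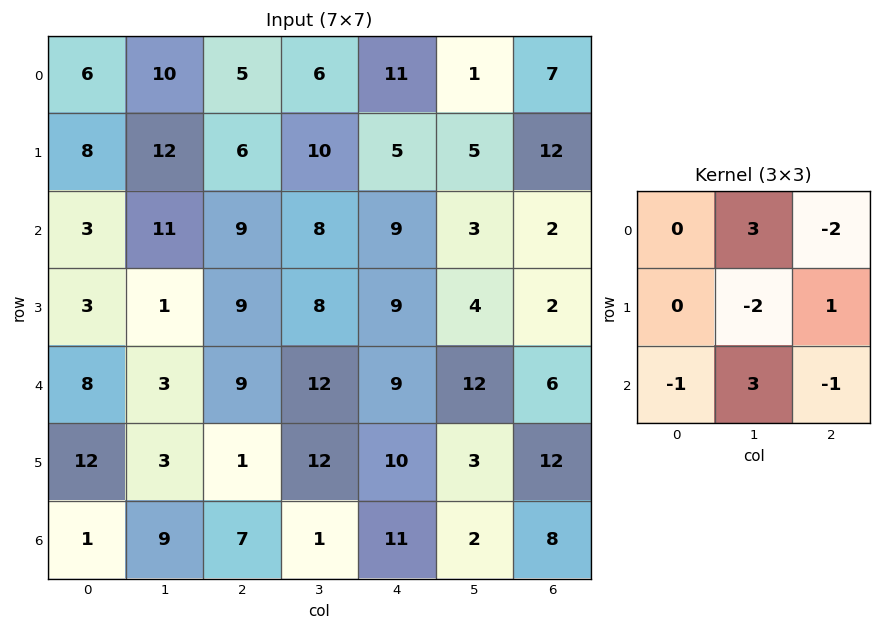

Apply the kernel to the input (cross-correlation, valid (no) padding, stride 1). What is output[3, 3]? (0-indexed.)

The receptive field on the input at this output position is [8 9 4 / 12 9 12 / 12 10 3]. Elementwise product with the kernel and sum: 9·3 + 4·-2 + 9·-2 + 12·1 + 12·-1 + 10·3 + 3·-1.

28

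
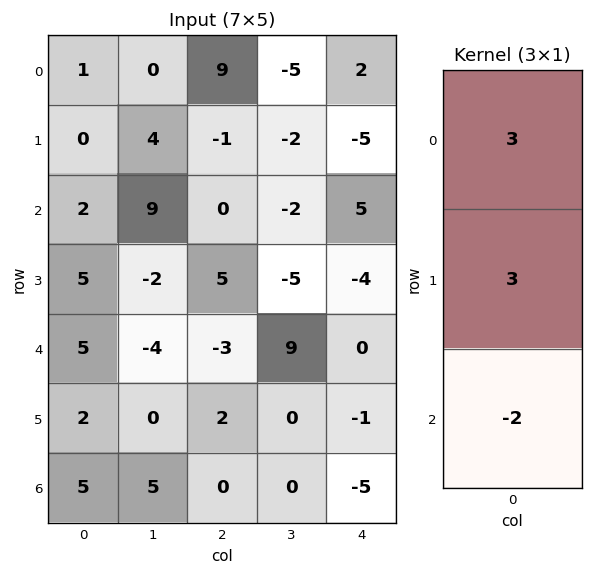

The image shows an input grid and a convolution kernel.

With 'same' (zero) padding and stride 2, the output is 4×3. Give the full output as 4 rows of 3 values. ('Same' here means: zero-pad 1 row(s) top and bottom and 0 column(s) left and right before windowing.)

3 29 16
-4 -13 8
26 2 -10
21 6 -18

Output[0,0]: The receptive field on the zero-padded input at this output position is [0 / 1 / 0]. Elementwise product with the kernel and sum: 0·3 + 1·3 + 0·-2.
Output[0,1]: The receptive field on the zero-padded input at this output position is [0 / 9 / -1]. Elementwise product with the kernel and sum: 0·3 + 9·3 + -1·-2.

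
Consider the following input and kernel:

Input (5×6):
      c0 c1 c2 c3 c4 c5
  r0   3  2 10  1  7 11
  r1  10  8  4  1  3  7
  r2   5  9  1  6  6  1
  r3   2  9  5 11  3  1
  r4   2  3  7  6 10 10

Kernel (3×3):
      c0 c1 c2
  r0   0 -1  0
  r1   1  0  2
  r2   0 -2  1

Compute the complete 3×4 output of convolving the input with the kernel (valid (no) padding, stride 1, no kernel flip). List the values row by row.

Output[0,0]: The receptive field on the input at this output position is [3 2 10 / 10 8 4 / 5 9 1]. Elementwise product with the kernel and sum: 2·-1 + 10·1 + 4·2 + 9·-2 + 1·1.
Output[0,1]: The receptive field on the input at this output position is [2 10 1 / 8 4 1 / 9 1 6]. Elementwise product with the kernel and sum: 10·-1 + 8·1 + 1·2 + 1·-2 + 6·1.

-1 4 3 -3
-14 18 -7 0
4 22 3 -3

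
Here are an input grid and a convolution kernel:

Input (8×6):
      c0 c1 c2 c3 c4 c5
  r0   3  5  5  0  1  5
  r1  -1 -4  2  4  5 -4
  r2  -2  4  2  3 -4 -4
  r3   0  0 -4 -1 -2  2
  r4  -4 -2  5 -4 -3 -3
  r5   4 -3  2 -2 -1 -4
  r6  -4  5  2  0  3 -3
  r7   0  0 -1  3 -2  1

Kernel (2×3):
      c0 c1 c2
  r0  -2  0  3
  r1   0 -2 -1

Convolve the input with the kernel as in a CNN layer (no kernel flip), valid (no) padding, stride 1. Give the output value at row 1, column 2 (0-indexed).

9

The receptive field on the input at this output position is [2 4 5 / 2 3 -4]. Elementwise product with the kernel and sum: 2·-2 + 5·3 + 3·-2 + -4·-1.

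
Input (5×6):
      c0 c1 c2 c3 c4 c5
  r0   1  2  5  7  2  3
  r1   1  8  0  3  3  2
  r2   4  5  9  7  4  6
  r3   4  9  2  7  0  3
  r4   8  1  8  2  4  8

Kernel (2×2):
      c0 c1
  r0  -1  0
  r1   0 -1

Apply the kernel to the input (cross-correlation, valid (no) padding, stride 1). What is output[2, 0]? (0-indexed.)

The receptive field on the input at this output position is [4 5 / 4 9]. Elementwise product with the kernel and sum: 4·-1 + 9·-1.

-13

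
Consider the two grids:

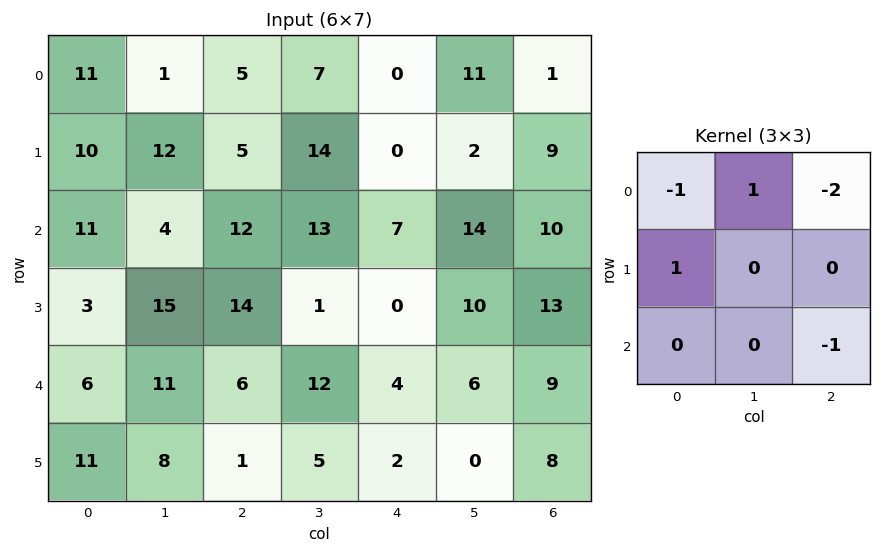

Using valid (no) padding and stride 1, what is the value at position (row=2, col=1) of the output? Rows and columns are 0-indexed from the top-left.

-15

The receptive field on the input at this output position is [4 12 13 / 15 14 1 / 11 6 12]. Elementwise product with the kernel and sum: 4·-1 + 12·1 + 13·-2 + 15·1 + 12·-1.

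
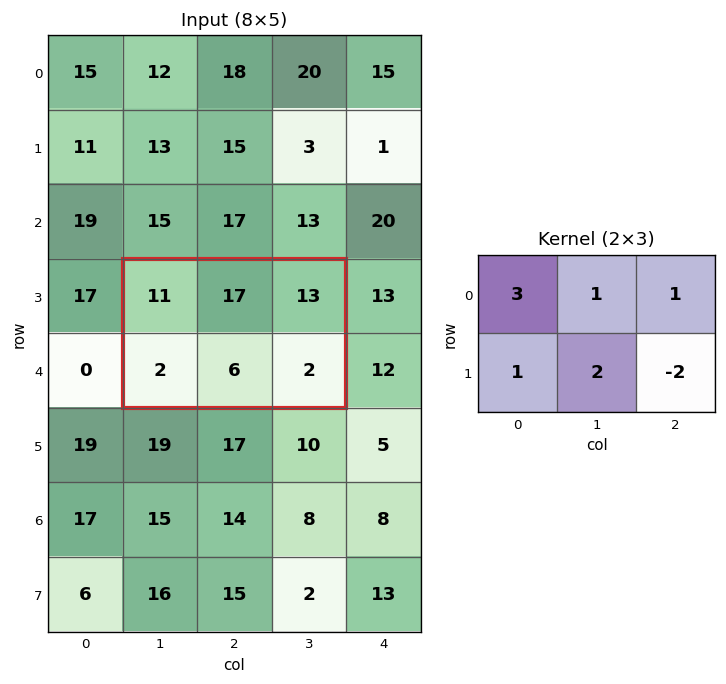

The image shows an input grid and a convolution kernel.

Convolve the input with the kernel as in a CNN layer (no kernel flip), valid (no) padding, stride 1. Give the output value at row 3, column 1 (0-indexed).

73

The receptive field on the input at this output position is [11 17 13 / 2 6 2]. Elementwise product with the kernel and sum: 11·3 + 17·1 + 13·1 + 2·1 + 6·2 + 2·-2.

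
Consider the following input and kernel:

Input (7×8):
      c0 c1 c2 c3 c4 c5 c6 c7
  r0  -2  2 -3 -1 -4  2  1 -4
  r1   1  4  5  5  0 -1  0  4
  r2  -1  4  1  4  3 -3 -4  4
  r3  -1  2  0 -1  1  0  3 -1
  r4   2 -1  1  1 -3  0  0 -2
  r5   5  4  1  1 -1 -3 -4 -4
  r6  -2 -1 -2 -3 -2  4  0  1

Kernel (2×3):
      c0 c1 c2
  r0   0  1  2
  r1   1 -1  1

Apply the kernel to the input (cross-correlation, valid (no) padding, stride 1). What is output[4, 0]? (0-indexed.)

3

The receptive field on the input at this output position is [2 -1 1 / 5 4 1]. Elementwise product with the kernel and sum: -1·1 + 1·2 + 5·1 + 4·-1 + 1·1.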